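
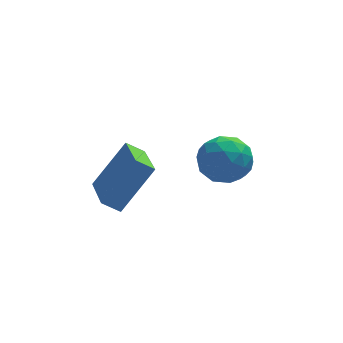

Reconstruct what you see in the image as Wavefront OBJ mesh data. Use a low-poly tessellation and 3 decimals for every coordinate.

v 1.2 -0.716 3.411
v 1.766 -1.635 3.582
v 0.314 -1.505 2.098
v 0.88 -2.424 2.269
v 0.153 -2.085 3.011
v 0.7 -1.597 3.822
v 1.38 -1.543 1.858
v 1.927 -1.055 2.669
v 1.877 -2.147 2.622
v 1.119 -2.481 3.335
v 0.961 -0.659 2.345
v 0.203 -0.993 3.058
v 1.56 -1.106 3.612
v 0.52 -2.034 2.068
v 0.092 -1.834 2.504
v 0.425 -2.375 2.605
v 0.934 -1.084 3.753
v 1.267 -1.624 3.854
v 0.318 -1.888 3.518
v 0.813 -1.516 1.826
v 1.146 -2.056 1.927
v 1.655 -0.765 3.075
v 1.988 -1.306 3.176
v 1.762 -1.252 2.162
v 1.959 -1.947 3.148
v 1.438 -2.411 2.376
v 1.732 -1.893 2.134
v 2.054 -1.607 2.611
v 1.513 -2.144 3.567
v 0.992 -2.608 2.795
v 0.565 -2.408 3.231
v 0.886 -2.121 3.708
v 1.578 -2.445 3.003
v 1.088 -0.532 2.885
v 0.567 -0.996 2.113
v 1.194 -1.019 1.972
v 1.515 -0.732 2.449
v 0.642 -0.729 3.304
v 0.121 -1.193 2.532
v 0.026 -1.533 3.069
v 0.348 -1.247 3.546
v 0.502 -0.695 2.677
v -3.047 -4.423 2.768
v -3.695 -4.314 3.224
v -3.118 -2.387 2.181
v -3.766 -2.278 2.637
v -1.794 -3.902 4.423
v -2.442 -3.793 4.879
v -1.865 -1.866 3.836
v -2.513 -1.757 4.292
f 1 38 17
f 38 12 41
f 17 41 6
f 38 41 17
f 1 17 13
f 17 6 18
f 13 18 2
f 17 18 13
f 1 13 22
f 13 2 23
f 22 23 8
f 13 23 22
f 1 22 34
f 22 8 37
f 34 37 11
f 22 37 34
f 1 34 38
f 34 11 42
f 38 42 12
f 34 42 38
f 2 18 29
f 18 6 32
f 29 32 10
f 18 32 29
f 6 41 19
f 41 12 40
f 19 40 5
f 41 40 19
f 12 42 39
f 42 11 35
f 39 35 3
f 42 35 39
f 11 37 36
f 37 8 24
f 36 24 7
f 37 24 36
f 8 23 28
f 23 2 25
f 28 25 9
f 23 25 28
f 4 30 16
f 30 10 31
f 16 31 5
f 30 31 16
f 4 16 14
f 16 5 15
f 14 15 3
f 16 15 14
f 4 14 21
f 14 3 20
f 21 20 7
f 14 20 21
f 4 21 26
f 21 7 27
f 26 27 9
f 21 27 26
f 4 26 30
f 26 9 33
f 30 33 10
f 26 33 30
f 5 31 19
f 31 10 32
f 19 32 6
f 31 32 19
f 3 15 39
f 15 5 40
f 39 40 12
f 15 40 39
f 7 20 36
f 20 3 35
f 36 35 11
f 20 35 36
f 9 27 28
f 27 7 24
f 28 24 8
f 27 24 28
f 10 33 29
f 33 9 25
f 29 25 2
f 33 25 29
f 44 46 43
f 47 44 43
f 43 46 45
f 45 47 43
f 44 50 46
f 48 44 47
f 48 50 44
f 46 50 45
f 49 47 45
f 45 50 49
f 49 48 47
f 50 48 49



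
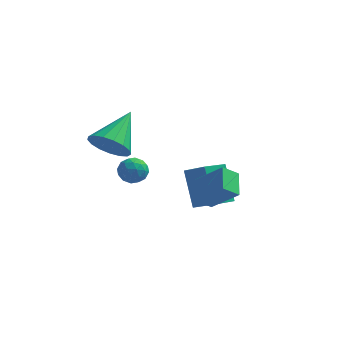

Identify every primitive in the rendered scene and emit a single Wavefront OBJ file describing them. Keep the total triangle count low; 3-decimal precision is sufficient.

v 0.645 2.037 -2.746
v 1.631 1.576 -2.053
v 0.019 3.025 -1.199
v 1.004 2.564 -0.505
v 1.316 2.976 -3.075
v 2.301 2.515 -2.381
v 0.689 3.964 -1.527
v 1.675 3.503 -0.834
v -3.076 4.266 -2.045
v -2.543 4.657 -2.344
v -2.377 3.323 -2.036
v -1.844 3.714 -2.335
v -2.052 3.846 -1.652
v -2.484 4.429 -1.658
v -2.436 3.551 -2.722
v -2.868 4.134 -2.728
v -2.148 4.216 -2.762
v -1.911 4.398 -2.102
v -3.009 3.582 -2.278
v -2.772 3.764 -1.618
v -2.871 4.544 -2.196
v -2.049 3.436 -2.184
v -2.171 3.513 -1.783
v -1.858 3.743 -1.959
v -2.836 4.41 -1.792
v -2.523 4.64 -1.968
v -2.234 4.164 -1.561
v -2.397 3.34 -2.412
v -2.084 3.57 -2.588
v -3.062 4.237 -2.421
v -2.749 4.467 -2.597
v -2.686 3.816 -2.819
v -2.325 4.515 -2.617
v -1.915 3.96 -2.612
v -2.262 3.864 -2.839
v -2.516 4.207 -2.843
v -2.186 4.622 -2.229
v -1.775 4.068 -2.223
v -1.897 4.145 -1.822
v -2.151 4.488 -1.825
v -1.954 4.362 -2.475
v -3.145 3.912 -2.157
v -2.734 3.358 -2.151
v -2.769 3.492 -2.555
v -3.023 3.835 -2.558
v -3.005 4.02 -1.768
v -2.595 3.465 -1.763
v -2.404 3.773 -1.537
v -2.658 4.116 -1.541
v -2.966 3.618 -1.905
v 2.234 -1.522 -0.068
v 1.667 -1.919 0.459
v 1.982 -0.479 0.446
v 1.415 -0.876 0.973
v 3.385 -1.764 0.987
v 2.818 -2.161 1.514
v 3.133 -0.721 1.501
v 2.566 -1.118 2.028
v -2.092 -0.811 2.342
v -1.785 -0.377 1.543
v -1.648 0.851 3.418
v -2.232 -0.269 1.562
v -2.646 -0.287 1.76
v -2.934 -0.424 2.091
v -3.029 -0.65 2.479
v -2.909 -0.913 2.836
v -2.602 -1.153 3.08
v -2.179 -1.315 3.155
v -1.735 -1.361 3.044
v -1.374 -1.281 2.771
v -1.177 -1.094 2.401
v -1.19 -0.842 2.017
v -1.409 -0.583 1.707
f 2 4 1
f 5 2 1
f 1 4 3
f 3 5 1
f 2 8 4
f 6 2 5
f 6 8 2
f 4 8 3
f 7 5 3
f 3 8 7
f 7 6 5
f 8 6 7
f 9 46 25
f 46 20 49
f 25 49 14
f 46 49 25
f 9 25 21
f 25 14 26
f 21 26 10
f 25 26 21
f 9 21 30
f 21 10 31
f 30 31 16
f 21 31 30
f 9 30 42
f 30 16 45
f 42 45 19
f 30 45 42
f 9 42 46
f 42 19 50
f 46 50 20
f 42 50 46
f 10 26 37
f 26 14 40
f 37 40 18
f 26 40 37
f 14 49 27
f 49 20 48
f 27 48 13
f 49 48 27
f 20 50 47
f 50 19 43
f 47 43 11
f 50 43 47
f 19 45 44
f 45 16 32
f 44 32 15
f 45 32 44
f 16 31 36
f 31 10 33
f 36 33 17
f 31 33 36
f 12 38 24
f 38 18 39
f 24 39 13
f 38 39 24
f 12 24 22
f 24 13 23
f 22 23 11
f 24 23 22
f 12 22 29
f 22 11 28
f 29 28 15
f 22 28 29
f 12 29 34
f 29 15 35
f 34 35 17
f 29 35 34
f 12 34 38
f 34 17 41
f 38 41 18
f 34 41 38
f 13 39 27
f 39 18 40
f 27 40 14
f 39 40 27
f 11 23 47
f 23 13 48
f 47 48 20
f 23 48 47
f 15 28 44
f 28 11 43
f 44 43 19
f 28 43 44
f 17 35 36
f 35 15 32
f 36 32 16
f 35 32 36
f 18 41 37
f 41 17 33
f 37 33 10
f 41 33 37
f 52 54 51
f 55 52 51
f 51 54 53
f 53 55 51
f 52 58 54
f 56 52 55
f 56 58 52
f 54 58 53
f 57 55 53
f 53 58 57
f 57 56 55
f 58 56 57
f 60 59 62
f 60 62 61
f 62 59 63
f 62 63 61
f 63 59 64
f 63 64 61
f 64 59 65
f 64 65 61
f 65 59 66
f 65 66 61
f 66 59 67
f 66 67 61
f 67 59 68
f 67 68 61
f 68 59 69
f 68 69 61
f 69 59 70
f 69 70 61
f 70 59 71
f 70 71 61
f 71 59 72
f 71 72 61
f 72 59 73
f 72 73 61
f 73 59 60
f 73 60 61



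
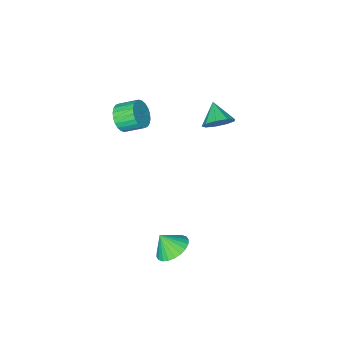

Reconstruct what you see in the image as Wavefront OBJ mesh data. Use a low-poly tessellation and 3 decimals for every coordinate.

v -3.395 0.034 3.54
v -2.554 -0.015 3.957
v -3.825 -1.074 4.28
v -2.946 0.365 4.297
v -3.548 0.589 4.283
v -4.079 0.554 3.922
v -4.289 0.276 3.382
v -4.081 -0.116 2.916
v -3.552 -0.437 2.742
v -2.949 -0.538 2.942
v -2.555 -0.371 3.422
v 0.867 1.66 -3.964
v 1.722 1.355 -4.491
v 1.313 1.1 -2.916
v 1.842 1.719 -4.348
v 1.814 2.075 -4.146
v 1.642 2.367 -3.917
v 1.352 2.552 -3.694
v 0.988 2.601 -3.513
v 0.605 2.506 -3.401
v 0.262 2.283 -3.374
v 0.012 1.966 -3.437
v -0.109 1.601 -3.581
v -0.081 1.246 -3.783
v 0.092 0.954 -4.012
v 0.382 0.769 -4.234
v 0.746 0.72 -4.416
v 1.129 0.814 -4.528
v 1.471 1.037 -4.555
v 0.398 -3.696 3.205
v 1.132 -3.258 3.517
v 0.376 -2.426 4.127
v -0.358 -2.864 3.815
v 1.074 -3.087 3.211
v 0.318 -2.254 3.822
v 0.913 -3.008 2.905
v 0.157 -2.176 3.515
v 0.674 -3.035 2.644
v -0.083 -2.202 3.254
v 0.392 -3.162 2.468
v -0.364 -2.329 3.079
v 0.112 -3.37 2.405
v -0.645 -2.537 3.016
v -0.125 -3.628 2.463
v -0.882 -2.795 3.074
v -0.282 -3.896 2.635
v -1.039 -3.064 3.245
v -0.336 -4.134 2.893
v -1.092 -3.302 3.503
v -0.278 -4.306 3.198
v -1.034 -3.473 3.809
v -0.117 -4.384 3.505
v -0.873 -3.552 4.115
v 0.123 -4.358 3.766
v -0.634 -3.525 4.376
v 0.404 -4.231 3.941
v -0.352 -3.398 4.552
v 0.685 -4.023 4.004
v -0.072 -3.19 4.615
v 0.922 -3.765 3.946
v 0.165 -2.932 4.557
v 1.079 -3.496 3.775
v 0.322 -2.664 4.385
f 2 1 4
f 2 4 3
f 4 1 5
f 4 5 3
f 5 1 6
f 5 6 3
f 6 1 7
f 6 7 3
f 7 1 8
f 7 8 3
f 8 1 9
f 8 9 3
f 9 1 10
f 9 10 3
f 10 1 11
f 10 11 3
f 11 1 2
f 11 2 3
f 13 12 15
f 13 15 14
f 15 12 16
f 15 16 14
f 16 12 17
f 16 17 14
f 17 12 18
f 17 18 14
f 18 12 19
f 18 19 14
f 19 12 20
f 19 20 14
f 20 12 21
f 20 21 14
f 21 12 22
f 21 22 14
f 22 12 23
f 22 23 14
f 23 12 24
f 23 24 14
f 24 12 25
f 24 25 14
f 25 12 26
f 25 26 14
f 26 12 27
f 26 27 14
f 27 12 28
f 27 28 14
f 28 12 29
f 28 29 14
f 29 12 13
f 29 13 14
f 31 30 34
f 31 34 32
f 32 34 35
f 32 35 33
f 34 30 36
f 34 36 35
f 35 36 37
f 35 37 33
f 36 30 38
f 36 38 37
f 37 38 39
f 37 39 33
f 38 30 40
f 38 40 39
f 39 40 41
f 39 41 33
f 40 30 42
f 40 42 41
f 41 42 43
f 41 43 33
f 42 30 44
f 42 44 43
f 43 44 45
f 43 45 33
f 44 30 46
f 44 46 45
f 45 46 47
f 45 47 33
f 46 30 48
f 46 48 47
f 47 48 49
f 47 49 33
f 48 30 50
f 48 50 49
f 49 50 51
f 49 51 33
f 50 30 52
f 50 52 51
f 51 52 53
f 51 53 33
f 52 30 54
f 52 54 53
f 53 54 55
f 53 55 33
f 54 30 56
f 54 56 55
f 55 56 57
f 55 57 33
f 56 30 58
f 56 58 57
f 57 58 59
f 57 59 33
f 58 30 60
f 58 60 59
f 59 60 61
f 59 61 33
f 60 30 62
f 60 62 61
f 61 62 63
f 61 63 33
f 62 30 31
f 62 31 63
f 63 31 32
f 63 32 33



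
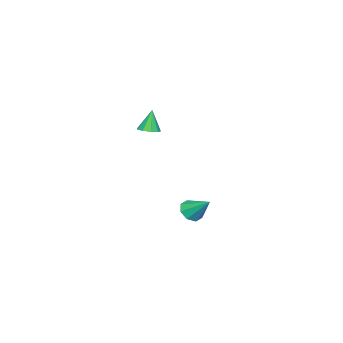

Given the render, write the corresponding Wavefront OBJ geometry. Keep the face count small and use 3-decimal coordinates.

v -0.75 1.931 -4.05
v -0.478 2.34 -4.589
v -0.55 3.089 -3.07
v -1.032 2.394 -4.539
v -1.421 2.176 -4.202
v -1.417 1.815 -3.776
v -1.023 1.522 -3.51
v -0.469 1.468 -3.561
v -0.08 1.686 -3.898
v -0.084 2.047 -4.324
v 2.087 1.147 2.437
v 2.526 0.771 2.559
v 1.753 1.153 3.663
v 2.656 1.152 2.593
v 2.521 1.53 2.554
v 2.182 1.728 2.46
v 1.799 1.655 2.356
v 1.551 1.344 2.29
v 1.554 0.94 2.293
v 1.806 0.633 2.364
v 2.19 0.566 2.469
f 2 1 4
f 2 4 3
f 4 1 5
f 4 5 3
f 5 1 6
f 5 6 3
f 6 1 7
f 6 7 3
f 7 1 8
f 7 8 3
f 8 1 9
f 8 9 3
f 9 1 10
f 9 10 3
f 10 1 2
f 10 2 3
f 12 11 14
f 12 14 13
f 14 11 15
f 14 15 13
f 15 11 16
f 15 16 13
f 16 11 17
f 16 17 13
f 17 11 18
f 17 18 13
f 18 11 19
f 18 19 13
f 19 11 20
f 19 20 13
f 20 11 21
f 20 21 13
f 21 11 12
f 21 12 13



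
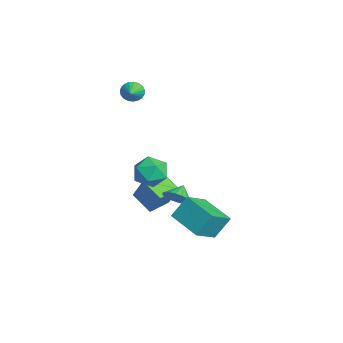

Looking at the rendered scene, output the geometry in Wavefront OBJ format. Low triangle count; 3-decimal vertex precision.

v -0.207 0.105 -2.833
v 0.467 0.569 -2.509
v -0.853 0.635 -2.247
v 0.358 0.78 -2.82
v 0.137 0.857 -3.134
v -0.152 0.785 -3.388
v -0.452 0.579 -3.532
v -0.704 0.278 -3.538
v -0.857 -0.056 -3.404
v -0.881 -0.359 -3.156
v -0.772 -0.57 -2.845
v -0.551 -0.647 -2.531
v -0.262 -0.575 -2.277
v 0.038 -0.369 -2.133
v 0.29 -0.068 -2.127
v 0.443 0.266 -2.261
v -4.161 -1.607 3.786
v -3.861 -1.321 3.21
v -3.239 -1.873 4.134
v -3.865 -1.092 3.397
v -3.921 -0.953 3.651
v -4.018 -0.926 3.929
v -4.14 -1.018 4.181
v -4.265 -1.211 4.366
v -4.372 -1.473 4.45
v -4.443 -1.758 4.42
v -4.465 -2.017 4.28
v -4.434 -2.205 4.054
v -4.356 -2.29 3.783
v -4.244 -2.256 3.511
v -4.118 -2.111 3.288
v -3.999 -1.878 3.15
v -3.908 -1.599 3.123
v 2.498 -0.784 -2.407
v 2.347 0.132 -1.116
v 1.562 0.455 -3.394
v 1.411 1.37 -2.103
v 4.329 0.21 -2.897
v 4.178 1.125 -1.606
v 3.393 1.448 -3.884
v 3.242 2.364 -2.593
v -2.883 -1.883 -3.996
v -1.927 -1.473 -2.3
v -3.648 -0.635 -3.867
v -2.692 -0.225 -2.17
v -1.768 -1.115 -4.81
v -0.812 -0.705 -3.113
v -2.533 0.133 -4.68
v -1.577 0.543 -2.984
v -1.681 -0.167 -0.795
v -0.771 -0.342 -1.468
v -2.289 -1.878 -1.172
v -1.379 -2.053 -1.845
v -1.244 -1.967 -0.71
v -0.868 -0.91 -0.477
v -2.192 -1.31 -2.163
v -1.816 -0.253 -1.93
v -1.086 -1.049 -2.314
v -0.5 -1.455 -1.416
v -2.56 -0.765 -1.224
v -1.974 -1.171 -0.326
f 2 1 4
f 2 4 3
f 4 1 5
f 4 5 3
f 5 1 6
f 5 6 3
f 6 1 7
f 6 7 3
f 7 1 8
f 7 8 3
f 8 1 9
f 8 9 3
f 9 1 10
f 9 10 3
f 10 1 11
f 10 11 3
f 11 1 12
f 11 12 3
f 12 1 13
f 12 13 3
f 13 1 14
f 13 14 3
f 14 1 15
f 14 15 3
f 15 1 16
f 15 16 3
f 16 1 2
f 16 2 3
f 18 17 20
f 18 20 19
f 20 17 21
f 20 21 19
f 21 17 22
f 21 22 19
f 22 17 23
f 22 23 19
f 23 17 24
f 23 24 19
f 24 17 25
f 24 25 19
f 25 17 26
f 25 26 19
f 26 17 27
f 26 27 19
f 27 17 28
f 27 28 19
f 28 17 29
f 28 29 19
f 29 17 30
f 29 30 19
f 30 17 31
f 30 31 19
f 31 17 32
f 31 32 19
f 32 17 33
f 32 33 19
f 33 17 18
f 33 18 19
f 35 37 34
f 38 35 34
f 34 37 36
f 36 38 34
f 35 41 37
f 39 35 38
f 39 41 35
f 37 41 36
f 40 38 36
f 36 41 40
f 40 39 38
f 41 39 40
f 43 45 42
f 46 43 42
f 42 45 44
f 44 46 42
f 43 49 45
f 47 43 46
f 47 49 43
f 45 49 44
f 48 46 44
f 44 49 48
f 48 47 46
f 49 47 48
f 50 61 55
f 50 55 51
f 50 51 57
f 50 57 60
f 50 60 61
f 51 55 59
f 55 61 54
f 61 60 52
f 60 57 56
f 57 51 58
f 53 59 54
f 53 54 52
f 53 52 56
f 53 56 58
f 53 58 59
f 54 59 55
f 52 54 61
f 56 52 60
f 58 56 57
f 59 58 51



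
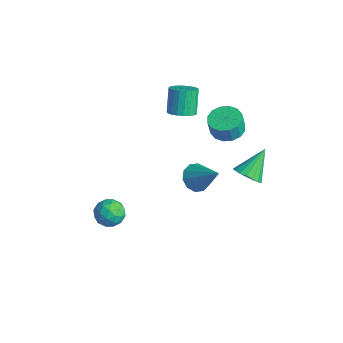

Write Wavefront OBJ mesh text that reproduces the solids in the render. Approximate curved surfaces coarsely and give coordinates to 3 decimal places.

v -2.173 2.207 1.425
v -1.63 2.765 1.464
v -2.263 3.291 2.754
v -2.807 2.733 2.715
v -1.863 2.91 1.291
v -2.496 3.436 2.581
v -2.15 2.933 1.141
v -2.783 3.459 2.431
v -2.44 2.83 1.04
v -3.073 3.356 2.33
v -2.685 2.62 1.006
v -3.318 3.146 2.295
v -2.841 2.338 1.044
v -3.474 2.864 2.334
v -2.882 2.034 1.148
v -3.515 2.56 2.438
v -2.8 1.76 1.3
v -3.433 2.285 2.59
v -2.61 1.562 1.474
v -3.243 2.088 2.764
v -2.344 1.477 1.639
v -2.977 2.003 2.929
v -2.049 1.517 1.767
v -2.682 2.043 3.057
v -1.776 1.677 1.837
v -2.409 2.203 3.126
v -1.571 1.929 1.834
v -2.204 2.455 3.124
v -1.47 2.228 1.762
v -2.103 2.754 3.051
v -1.491 2.524 1.631
v -2.124 3.05 2.92
v -1 -2.379 -2.785
v -0.537 -2.307 -3.534
v -1.663 -3.533 -3.306
v -1.2 -3.461 -4.055
v -0.794 -3.694 -3.306
v -0.385 -2.981 -2.984
v -1.815 -2.859 -3.856
v -1.406 -2.146 -3.534
v -1.041 -2.604 -4.196
v -0.41 -3.119 -3.856
v -1.79 -2.721 -2.984
v -1.159 -3.236 -2.644
v -0.71 -2.242 -3.114
v -1.49 -3.598 -3.726
v -1.251 -3.735 -3.286
v -0.979 -3.693 -3.726
v -0.621 -2.638 -2.791
v -0.349 -2.595 -3.231
v -0.5 -3.411 -3.097
v -1.851 -3.245 -3.609
v -1.579 -3.202 -4.049
v -1.221 -2.147 -3.114
v -0.949 -2.105 -3.554
v -1.7 -2.429 -3.743
v -0.735 -2.374 -3.943
v -1.124 -3.052 -4.249
v -1.486 -2.698 -4.132
v -1.245 -2.279 -3.943
v -0.364 -2.677 -3.743
v -0.753 -3.355 -4.049
v -0.515 -3.492 -3.609
v -0.274 -3.073 -3.42
v -0.66 -2.851 -4.132
v -1.447 -2.485 -2.791
v -1.836 -3.163 -3.097
v -1.926 -2.767 -3.42
v -1.685 -2.348 -3.231
v -1.076 -2.788 -2.591
v -1.465 -3.466 -2.897
v -0.955 -3.561 -2.897
v -0.714 -3.142 -2.708
v -1.54 -2.989 -2.708
v -0.894 2.304 -3.222
v -0.3 1.818 -3.673
v 0.554 2.716 -1.758
v -0.266 2.337 -3.852
v -0.472 2.843 -3.791
v -0.839 3.144 -3.512
v -1.227 3.124 -3.123
v -1.488 2.79 -2.771
v -1.522 2.272 -2.592
v -1.316 1.765 -2.653
v -0.949 1.465 -2.932
v -0.561 1.485 -3.321
v 2.364 3.206 -0.6
v 2.831 2.798 -0.032
v 2.016 4.534 0.64
v 3.08 3.021 -0.2
v 3.187 3.28 -0.448
v 3.131 3.524 -0.725
v 2.924 3.705 -0.978
v 2.606 3.788 -1.155
v 2.239 3.755 -1.223
v 1.898 3.613 -1.167
v 1.649 3.391 -0.999
v 1.541 3.132 -0.752
v 1.597 2.888 -0.474
v 1.805 2.706 -0.222
v 2.123 2.624 -0.044
v 2.489 2.657 0.024
v -0.478 3.932 0.542
v 0.128 3.246 0.376
v 0.163 3.022 1.432
v -0.442 3.708 1.598
v 0.399 3.636 0.45
v 0.434 3.412 1.506
v 0.436 4.106 0.549
v 0.471 3.882 1.605
v 0.228 4.529 0.645
v 0.263 4.305 1.701
v -0.169 4.792 0.714
v -0.134 4.568 1.77
v -0.649 4.825 0.737
v -0.614 4.601 1.793
v -1.083 4.618 0.708
v -1.048 4.394 1.764
v -1.354 4.228 0.634
v -1.319 4.004 1.69
v -1.391 3.758 0.535
v -1.356 3.534 1.591
v -1.183 3.335 0.439
v -1.148 3.111 1.495
v -0.786 3.072 0.37
v -0.751 2.848 1.426
v -0.306 3.039 0.347
v -0.271 2.815 1.403
f 2 1 5
f 2 5 3
f 3 5 6
f 3 6 4
f 5 1 7
f 5 7 6
f 6 7 8
f 6 8 4
f 7 1 9
f 7 9 8
f 8 9 10
f 8 10 4
f 9 1 11
f 9 11 10
f 10 11 12
f 10 12 4
f 11 1 13
f 11 13 12
f 12 13 14
f 12 14 4
f 13 1 15
f 13 15 14
f 14 15 16
f 14 16 4
f 15 1 17
f 15 17 16
f 16 17 18
f 16 18 4
f 17 1 19
f 17 19 18
f 18 19 20
f 18 20 4
f 19 1 21
f 19 21 20
f 20 21 22
f 20 22 4
f 21 1 23
f 21 23 22
f 22 23 24
f 22 24 4
f 23 1 25
f 23 25 24
f 24 25 26
f 24 26 4
f 25 1 27
f 25 27 26
f 26 27 28
f 26 28 4
f 27 1 29
f 27 29 28
f 28 29 30
f 28 30 4
f 29 1 31
f 29 31 30
f 30 31 32
f 30 32 4
f 31 1 2
f 31 2 32
f 32 2 3
f 32 3 4
f 33 70 49
f 70 44 73
f 49 73 38
f 70 73 49
f 33 49 45
f 49 38 50
f 45 50 34
f 49 50 45
f 33 45 54
f 45 34 55
f 54 55 40
f 45 55 54
f 33 54 66
f 54 40 69
f 66 69 43
f 54 69 66
f 33 66 70
f 66 43 74
f 70 74 44
f 66 74 70
f 34 50 61
f 50 38 64
f 61 64 42
f 50 64 61
f 38 73 51
f 73 44 72
f 51 72 37
f 73 72 51
f 44 74 71
f 74 43 67
f 71 67 35
f 74 67 71
f 43 69 68
f 69 40 56
f 68 56 39
f 69 56 68
f 40 55 60
f 55 34 57
f 60 57 41
f 55 57 60
f 36 62 48
f 62 42 63
f 48 63 37
f 62 63 48
f 36 48 46
f 48 37 47
f 46 47 35
f 48 47 46
f 36 46 53
f 46 35 52
f 53 52 39
f 46 52 53
f 36 53 58
f 53 39 59
f 58 59 41
f 53 59 58
f 36 58 62
f 58 41 65
f 62 65 42
f 58 65 62
f 37 63 51
f 63 42 64
f 51 64 38
f 63 64 51
f 35 47 71
f 47 37 72
f 71 72 44
f 47 72 71
f 39 52 68
f 52 35 67
f 68 67 43
f 52 67 68
f 41 59 60
f 59 39 56
f 60 56 40
f 59 56 60
f 42 65 61
f 65 41 57
f 61 57 34
f 65 57 61
f 76 75 78
f 76 78 77
f 78 75 79
f 78 79 77
f 79 75 80
f 79 80 77
f 80 75 81
f 80 81 77
f 81 75 82
f 81 82 77
f 82 75 83
f 82 83 77
f 83 75 84
f 83 84 77
f 84 75 85
f 84 85 77
f 85 75 86
f 85 86 77
f 86 75 76
f 86 76 77
f 88 87 90
f 88 90 89
f 90 87 91
f 90 91 89
f 91 87 92
f 91 92 89
f 92 87 93
f 92 93 89
f 93 87 94
f 93 94 89
f 94 87 95
f 94 95 89
f 95 87 96
f 95 96 89
f 96 87 97
f 96 97 89
f 97 87 98
f 97 98 89
f 98 87 99
f 98 99 89
f 99 87 100
f 99 100 89
f 100 87 101
f 100 101 89
f 101 87 102
f 101 102 89
f 102 87 88
f 102 88 89
f 104 103 107
f 104 107 105
f 105 107 108
f 105 108 106
f 107 103 109
f 107 109 108
f 108 109 110
f 108 110 106
f 109 103 111
f 109 111 110
f 110 111 112
f 110 112 106
f 111 103 113
f 111 113 112
f 112 113 114
f 112 114 106
f 113 103 115
f 113 115 114
f 114 115 116
f 114 116 106
f 115 103 117
f 115 117 116
f 116 117 118
f 116 118 106
f 117 103 119
f 117 119 118
f 118 119 120
f 118 120 106
f 119 103 121
f 119 121 120
f 120 121 122
f 120 122 106
f 121 103 123
f 121 123 122
f 122 123 124
f 122 124 106
f 123 103 125
f 123 125 124
f 124 125 126
f 124 126 106
f 125 103 127
f 125 127 126
f 126 127 128
f 126 128 106
f 127 103 104
f 127 104 128
f 128 104 105
f 128 105 106



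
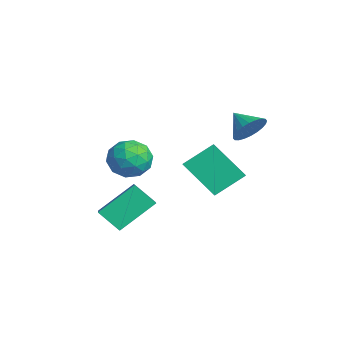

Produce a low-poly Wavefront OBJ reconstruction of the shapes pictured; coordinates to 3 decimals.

v 0.505 -2.072 -0.573
v 0.988 -2.398 0.289
v -0.028 -3.642 -0.869
v 0.455 -3.968 -0.007
v -0.381 -3.353 0.067
v -0.052 -2.383 0.25
v 1.012 -3.657 -0.83
v 1.341 -2.687 -0.647
v 1.302 -3.378 0.131
v 0.44 -3.19 0.684
v 0.52 -2.85 -1.264
v -0.342 -2.662 -0.711
v 0.793 -2.097 -0.116
v 0.167 -3.943 -0.464
v -0.325 -3.582 -0.421
v -0.041 -3.773 0.086
v 0.182 -2.088 -0.139
v 0.466 -2.28 0.368
v -0.339 -2.842 0.237
v 0.494 -3.76 -0.948
v 0.778 -3.952 -0.441
v 1.001 -2.267 -0.666
v 1.285 -2.458 -0.159
v 1.299 -3.198 -0.817
v 1.262 -2.865 0.298
v 0.948 -3.788 0.124
v 1.276 -3.605 -0.36
v 1.469 -3.034 -0.252
v 0.755 -2.755 0.623
v 0.442 -3.678 0.449
v -0.049 -3.316 0.492
v 0.144 -2.746 0.6
v 0.94 -3.33 0.53
v 0.518 -2.362 -1.029
v 0.205 -3.285 -1.203
v 0.816 -3.294 -1.18
v 1.009 -2.724 -1.072
v 0.012 -2.252 -0.704
v -0.302 -3.175 -0.878
v -0.509 -3.006 -0.328
v -0.316 -2.435 -0.22
v 0.02 -2.71 -1.11
v 2.108 1.654 1.556
v 2.561 0.962 1.751
v 1.192 1.226 2.164
v 2.636 1.162 2.005
v 2.631 1.437 2.19
v 2.546 1.745 2.278
v 2.394 2.039 2.257
v 2.199 2.275 2.129
v 1.99 2.416 1.913
v 1.799 2.441 1.643
v 1.655 2.346 1.36
v 1.58 2.146 1.107
v 1.585 1.871 0.921
v 1.67 1.563 0.833
v 1.822 1.268 0.854
v 2.017 1.033 0.982
v 2.226 0.892 1.198
v 2.417 0.867 1.468
v -0.669 -4.125 -3.829
v -0.908 -2.489 -2.567
v -0.056 -3.363 -4.701
v -0.295 -1.727 -3.438
v 0.715 -4.453 -3.142
v 0.476 -2.817 -1.879
v 1.328 -3.691 -4.013
v 1.089 -2.055 -2.751
v -1.275 -0.237 -1.855
v -1.338 1.172 -0.87
v -2.217 0.081 -2.37
v -2.281 1.49 -1.386
v -0.099 0.85 -3.334
v -0.163 2.259 -2.35
v -1.042 1.168 -3.85
v -1.105 2.577 -2.865
f 1 38 17
f 38 12 41
f 17 41 6
f 38 41 17
f 1 17 13
f 17 6 18
f 13 18 2
f 17 18 13
f 1 13 22
f 13 2 23
f 22 23 8
f 13 23 22
f 1 22 34
f 22 8 37
f 34 37 11
f 22 37 34
f 1 34 38
f 34 11 42
f 38 42 12
f 34 42 38
f 2 18 29
f 18 6 32
f 29 32 10
f 18 32 29
f 6 41 19
f 41 12 40
f 19 40 5
f 41 40 19
f 12 42 39
f 42 11 35
f 39 35 3
f 42 35 39
f 11 37 36
f 37 8 24
f 36 24 7
f 37 24 36
f 8 23 28
f 23 2 25
f 28 25 9
f 23 25 28
f 4 30 16
f 30 10 31
f 16 31 5
f 30 31 16
f 4 16 14
f 16 5 15
f 14 15 3
f 16 15 14
f 4 14 21
f 14 3 20
f 21 20 7
f 14 20 21
f 4 21 26
f 21 7 27
f 26 27 9
f 21 27 26
f 4 26 30
f 26 9 33
f 30 33 10
f 26 33 30
f 5 31 19
f 31 10 32
f 19 32 6
f 31 32 19
f 3 15 39
f 15 5 40
f 39 40 12
f 15 40 39
f 7 20 36
f 20 3 35
f 36 35 11
f 20 35 36
f 9 27 28
f 27 7 24
f 28 24 8
f 27 24 28
f 10 33 29
f 33 9 25
f 29 25 2
f 33 25 29
f 44 43 46
f 44 46 45
f 46 43 47
f 46 47 45
f 47 43 48
f 47 48 45
f 48 43 49
f 48 49 45
f 49 43 50
f 49 50 45
f 50 43 51
f 50 51 45
f 51 43 52
f 51 52 45
f 52 43 53
f 52 53 45
f 53 43 54
f 53 54 45
f 54 43 55
f 54 55 45
f 55 43 56
f 55 56 45
f 56 43 57
f 56 57 45
f 57 43 58
f 57 58 45
f 58 43 59
f 58 59 45
f 59 43 60
f 59 60 45
f 60 43 44
f 60 44 45
f 62 64 61
f 65 62 61
f 61 64 63
f 63 65 61
f 62 68 64
f 66 62 65
f 66 68 62
f 64 68 63
f 67 65 63
f 63 68 67
f 67 66 65
f 68 66 67
f 70 72 69
f 73 70 69
f 69 72 71
f 71 73 69
f 70 76 72
f 74 70 73
f 74 76 70
f 72 76 71
f 75 73 71
f 71 76 75
f 75 74 73
f 76 74 75



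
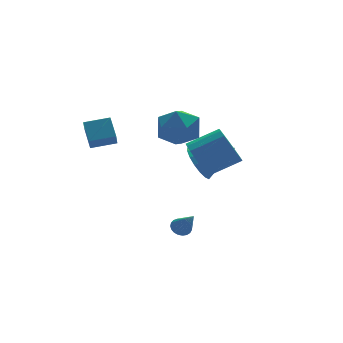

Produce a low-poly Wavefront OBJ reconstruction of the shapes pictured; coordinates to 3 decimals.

v 2.01 2.422 -1.449
v 2.484 2.123 -2.384
v 3.55 1.678 -0.431
v 2.663 2.606 -2.302
v 2.693 3.047 -2.025
v 2.566 3.345 -1.616
v 2.312 3.431 -1.168
v 1.989 3.286 -0.785
v 1.67 2.943 -0.554
v 1.43 2.481 -0.528
v 1.322 2.005 -0.713
v 1.372 1.625 -1.067
v 1.568 1.427 -1.508
v 1.866 1.457 -1.935
v 2.196 1.708 -2.252
v -3.833 1.782 1.117
v -4.111 1.27 1.841
v -3.681 2.758 1.867
v -3.959 2.246 2.591
v -2.641 1.434 1.329
v -2.919 0.922 2.053
v -2.489 2.41 2.079
v -2.767 1.898 2.803
v -1.089 -1.999 -2.833
v -0.869 -1.632 -2.539
v -0.971 -3.021 -1.647
v -1.079 -1.605 -2.495
v -1.29 -1.646 -2.509
v -1.467 -1.748 -2.58
v -1.579 -1.894 -2.694
v -1.606 -2.058 -2.833
v -1.543 -2.212 -2.971
v -1.402 -2.329 -3.086
v -1.207 -2.389 -3.157
v -0.991 -2.382 -3.172
v -0.792 -2.308 -3.129
v -0.645 -2.182 -3.034
v -0.574 -2.023 -2.905
v -0.593 -1.861 -2.763
v -0.697 -1.722 -2.634
v 1.032 2.285 2.295
v 1.54 1.83 1.309
v -0.54 1.19 1.991
v -0.032 0.735 1.005
v 0.407 0.461 2.087
v 1.378 1.138 2.275
v -0.378 1.882 1.025
v 0.593 2.559 1.213
v 0.669 1.58 0.525
v 1.154 0.702 1.181
v -0.154 2.318 2.119
v 0.331 1.44 2.775
v -0.14 -1.692 1.123
v 0.347 -0.966 0.56
v 1.826 -1.341 1.354
v 1.34 -2.068 1.917
v 0.206 -0.73 0.933
v 1.686 -1.105 1.727
v -0.002 -0.685 1.344
v 1.477 -1.061 2.137
v -0.238 -0.84 1.711
v 1.241 -1.215 2.504
v -0.455 -1.163 1.961
v 1.024 -1.539 2.755
v -0.609 -1.592 2.046
v 0.87 -1.967 2.839
v -0.67 -2.04 1.948
v 0.809 -2.415 2.741
v -0.626 -2.419 1.686
v 0.853 -2.794 2.48
v -0.486 -2.655 1.313
v 0.994 -3.03 2.107
v -0.277 -2.699 0.903
v 1.202 -3.075 1.696
v -0.041 -2.545 0.536
v 1.438 -2.92 1.329
v 0.176 -2.221 0.285
v 1.655 -2.597 1.079
v 0.33 -1.793 0.201
v 1.809 -2.168 0.994
v 0.391 -1.345 0.299
v 1.87 -1.72 1.092
f 2 1 4
f 2 4 3
f 4 1 5
f 4 5 3
f 5 1 6
f 5 6 3
f 6 1 7
f 6 7 3
f 7 1 8
f 7 8 3
f 8 1 9
f 8 9 3
f 9 1 10
f 9 10 3
f 10 1 11
f 10 11 3
f 11 1 12
f 11 12 3
f 12 1 13
f 12 13 3
f 13 1 14
f 13 14 3
f 14 1 15
f 14 15 3
f 15 1 2
f 15 2 3
f 17 19 16
f 20 17 16
f 16 19 18
f 18 20 16
f 17 23 19
f 21 17 20
f 21 23 17
f 19 23 18
f 22 20 18
f 18 23 22
f 22 21 20
f 23 21 22
f 25 24 27
f 25 27 26
f 27 24 28
f 27 28 26
f 28 24 29
f 28 29 26
f 29 24 30
f 29 30 26
f 30 24 31
f 30 31 26
f 31 24 32
f 31 32 26
f 32 24 33
f 32 33 26
f 33 24 34
f 33 34 26
f 34 24 35
f 34 35 26
f 35 24 36
f 35 36 26
f 36 24 37
f 36 37 26
f 37 24 38
f 37 38 26
f 38 24 39
f 38 39 26
f 39 24 40
f 39 40 26
f 40 24 25
f 40 25 26
f 41 52 46
f 41 46 42
f 41 42 48
f 41 48 51
f 41 51 52
f 42 46 50
f 46 52 45
f 52 51 43
f 51 48 47
f 48 42 49
f 44 50 45
f 44 45 43
f 44 43 47
f 44 47 49
f 44 49 50
f 45 50 46
f 43 45 52
f 47 43 51
f 49 47 48
f 50 49 42
f 54 53 57
f 54 57 55
f 55 57 58
f 55 58 56
f 57 53 59
f 57 59 58
f 58 59 60
f 58 60 56
f 59 53 61
f 59 61 60
f 60 61 62
f 60 62 56
f 61 53 63
f 61 63 62
f 62 63 64
f 62 64 56
f 63 53 65
f 63 65 64
f 64 65 66
f 64 66 56
f 65 53 67
f 65 67 66
f 66 67 68
f 66 68 56
f 67 53 69
f 67 69 68
f 68 69 70
f 68 70 56
f 69 53 71
f 69 71 70
f 70 71 72
f 70 72 56
f 71 53 73
f 71 73 72
f 72 73 74
f 72 74 56
f 73 53 75
f 73 75 74
f 74 75 76
f 74 76 56
f 75 53 77
f 75 77 76
f 76 77 78
f 76 78 56
f 77 53 79
f 77 79 78
f 78 79 80
f 78 80 56
f 79 53 81
f 79 81 80
f 80 81 82
f 80 82 56
f 81 53 54
f 81 54 82
f 82 54 55
f 82 55 56



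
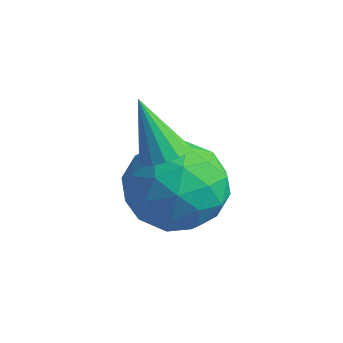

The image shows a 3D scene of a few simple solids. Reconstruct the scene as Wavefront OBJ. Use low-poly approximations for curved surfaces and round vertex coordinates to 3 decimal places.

v -2.633 -2.532 1.126
v -1.979 -3.224 1.642
v -3.081 -3.796 -0.002
v -2.427 -4.488 0.514
v -3.329 -4.135 0.997
v -3.053 -3.354 1.694
v -2.007 -3.666 -0.054
v -1.731 -2.885 0.643
v -1.592 -3.925 0.912
v -2.409 -4.215 1.562
v -2.651 -2.805 0.078
v -3.468 -3.095 0.728
v -2.267 -2.767 1.483
v -2.793 -4.253 0.157
v -3.324 -4.046 0.441
v -2.939 -4.452 0.744
v -2.898 -2.843 1.514
v -2.513 -3.25 1.816
v -3.307 -3.785 1.437
v -2.547 -3.77 -0.176
v -2.162 -4.177 0.126
v -2.121 -2.568 0.896
v -1.736 -2.974 1.199
v -1.753 -3.235 0.203
v -1.654 -3.586 1.357
v -1.918 -4.329 0.694
v -1.671 -3.846 0.361
v -1.509 -3.387 0.771
v -2.135 -3.756 1.739
v -2.398 -4.499 1.076
v -2.929 -4.291 1.36
v -2.766 -3.832 1.769
v -1.907 -4.168 1.31
v -2.662 -2.521 0.564
v -2.925 -3.264 -0.099
v -2.294 -3.188 -0.129
v -2.131 -2.729 0.28
v -3.142 -2.691 0.946
v -3.406 -3.434 0.283
v -3.551 -3.633 0.869
v -3.389 -3.174 1.279
v -3.153 -2.852 0.33
v -2.636 -3.675 1.717
v -2.315 -4.02 1.937
v -3.384 -3.605 2.923
v -2.206 -3.779 1.99
v -2.213 -3.511 1.97
v -2.333 -3.286 1.882
v -2.535 -3.166 1.75
v -2.764 -3.183 1.61
v -2.958 -3.331 1.498
v -3.067 -3.571 1.444
v -3.06 -3.84 1.464
v -2.94 -4.064 1.552
v -2.738 -4.184 1.684
v -2.509 -4.168 1.825
f 1 38 17
f 38 12 41
f 17 41 6
f 38 41 17
f 1 17 13
f 17 6 18
f 13 18 2
f 17 18 13
f 1 13 22
f 13 2 23
f 22 23 8
f 13 23 22
f 1 22 34
f 22 8 37
f 34 37 11
f 22 37 34
f 1 34 38
f 34 11 42
f 38 42 12
f 34 42 38
f 2 18 29
f 18 6 32
f 29 32 10
f 18 32 29
f 6 41 19
f 41 12 40
f 19 40 5
f 41 40 19
f 12 42 39
f 42 11 35
f 39 35 3
f 42 35 39
f 11 37 36
f 37 8 24
f 36 24 7
f 37 24 36
f 8 23 28
f 23 2 25
f 28 25 9
f 23 25 28
f 4 30 16
f 30 10 31
f 16 31 5
f 30 31 16
f 4 16 14
f 16 5 15
f 14 15 3
f 16 15 14
f 4 14 21
f 14 3 20
f 21 20 7
f 14 20 21
f 4 21 26
f 21 7 27
f 26 27 9
f 21 27 26
f 4 26 30
f 26 9 33
f 30 33 10
f 26 33 30
f 5 31 19
f 31 10 32
f 19 32 6
f 31 32 19
f 3 15 39
f 15 5 40
f 39 40 12
f 15 40 39
f 7 20 36
f 20 3 35
f 36 35 11
f 20 35 36
f 9 27 28
f 27 7 24
f 28 24 8
f 27 24 28
f 10 33 29
f 33 9 25
f 29 25 2
f 33 25 29
f 44 43 46
f 44 46 45
f 46 43 47
f 46 47 45
f 47 43 48
f 47 48 45
f 48 43 49
f 48 49 45
f 49 43 50
f 49 50 45
f 50 43 51
f 50 51 45
f 51 43 52
f 51 52 45
f 52 43 53
f 52 53 45
f 53 43 54
f 53 54 45
f 54 43 55
f 54 55 45
f 55 43 56
f 55 56 45
f 56 43 44
f 56 44 45



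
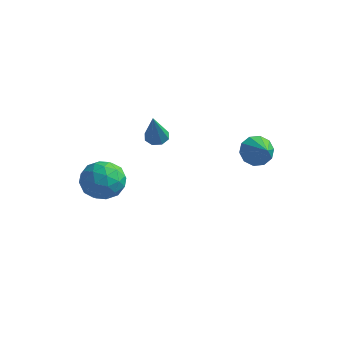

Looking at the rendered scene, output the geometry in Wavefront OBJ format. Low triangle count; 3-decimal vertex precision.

v 1.934 3.806 0.174
v 2.379 3.715 -0.545
v 2.806 3.234 0.786
v 2.521 4.17 -0.322
v 2.439 4.485 0.09
v 2.164 4.541 0.534
v 1.801 4.317 0.84
v 1.489 3.898 0.892
v 1.347 3.443 0.67
v 1.429 3.128 0.258
v 1.704 3.072 -0.186
v 2.067 3.296 -0.493
v -3.39 3.844 -0.645
v -3.031 4.3 -0.491
v -3.01 2.936 1.165
v -3.467 4.369 -0.365
v -3.858 4.13 -0.403
v -3.974 3.724 -0.583
v -3.748 3.388 -0.799
v -3.312 3.319 -0.925
v -2.921 3.557 -0.887
v -2.805 3.964 -0.707
v -4.407 0.455 -1.708
v -3.307 0.67 -1.887
v -3.973 -1.19 -1.013
v -2.873 -0.975 -1.192
v -3.442 -0.397 -0.397
v -3.711 0.619 -0.827
v -3.569 -1.139 -2.073
v -3.838 -0.123 -2.503
v -2.789 -0.315 -2.113
v -2.71 0.143 -1.077
v -4.57 -0.663 -1.823
v -4.491 -0.205 -0.787
v -3.895 0.707 -1.858
v -3.385 -1.227 -1.042
v -3.72 -0.887 -0.574
v -3.073 -0.761 -0.679
v -4.133 0.677 -1.235
v -3.486 0.803 -1.34
v -3.565 0.176 -0.465
v -3.794 -1.323 -1.56
v -3.147 -1.197 -1.665
v -4.207 0.241 -2.221
v -3.56 0.367 -2.326
v -3.715 -0.696 -2.435
v -2.944 0.254 -2.096
v -2.689 -0.713 -1.688
v -3.098 -0.809 -2.206
v -3.256 -0.212 -2.458
v -2.898 0.524 -1.487
v -2.642 -0.443 -1.079
v -2.977 -0.104 -0.612
v -3.135 0.494 -0.864
v -2.593 -0.055 -1.62
v -4.638 -0.077 -1.821
v -4.382 -1.044 -1.413
v -4.145 -1.014 -2.036
v -4.303 -0.416 -2.288
v -4.591 0.193 -1.212
v -4.336 -0.774 -0.804
v -4.024 -0.308 -0.442
v -4.182 0.289 -0.694
v -4.687 -0.465 -1.28
f 2 1 4
f 2 4 3
f 4 1 5
f 4 5 3
f 5 1 6
f 5 6 3
f 6 1 7
f 6 7 3
f 7 1 8
f 7 8 3
f 8 1 9
f 8 9 3
f 9 1 10
f 9 10 3
f 10 1 11
f 10 11 3
f 11 1 12
f 11 12 3
f 12 1 2
f 12 2 3
f 14 13 16
f 14 16 15
f 16 13 17
f 16 17 15
f 17 13 18
f 17 18 15
f 18 13 19
f 18 19 15
f 19 13 20
f 19 20 15
f 20 13 21
f 20 21 15
f 21 13 22
f 21 22 15
f 22 13 14
f 22 14 15
f 23 60 39
f 60 34 63
f 39 63 28
f 60 63 39
f 23 39 35
f 39 28 40
f 35 40 24
f 39 40 35
f 23 35 44
f 35 24 45
f 44 45 30
f 35 45 44
f 23 44 56
f 44 30 59
f 56 59 33
f 44 59 56
f 23 56 60
f 56 33 64
f 60 64 34
f 56 64 60
f 24 40 51
f 40 28 54
f 51 54 32
f 40 54 51
f 28 63 41
f 63 34 62
f 41 62 27
f 63 62 41
f 34 64 61
f 64 33 57
f 61 57 25
f 64 57 61
f 33 59 58
f 59 30 46
f 58 46 29
f 59 46 58
f 30 45 50
f 45 24 47
f 50 47 31
f 45 47 50
f 26 52 38
f 52 32 53
f 38 53 27
f 52 53 38
f 26 38 36
f 38 27 37
f 36 37 25
f 38 37 36
f 26 36 43
f 36 25 42
f 43 42 29
f 36 42 43
f 26 43 48
f 43 29 49
f 48 49 31
f 43 49 48
f 26 48 52
f 48 31 55
f 52 55 32
f 48 55 52
f 27 53 41
f 53 32 54
f 41 54 28
f 53 54 41
f 25 37 61
f 37 27 62
f 61 62 34
f 37 62 61
f 29 42 58
f 42 25 57
f 58 57 33
f 42 57 58
f 31 49 50
f 49 29 46
f 50 46 30
f 49 46 50
f 32 55 51
f 55 31 47
f 51 47 24
f 55 47 51



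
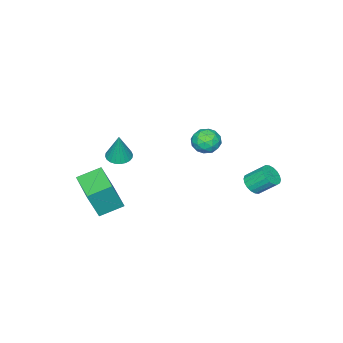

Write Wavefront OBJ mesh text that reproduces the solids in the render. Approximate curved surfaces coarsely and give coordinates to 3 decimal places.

v 2.602 -2.968 -2.143
v 3.257 -3.189 -0.383
v 3.613 -1.416 -2.323
v 4.267 -1.638 -0.564
v 3.673 -3.722 -2.636
v 4.327 -3.944 -0.877
v 4.683 -2.171 -2.817
v 5.338 -2.392 -1.057
v -2.038 2.396 -2.186
v -1.467 2.279 -1.837
v -1.83 3.168 -0.945
v -2.402 3.284 -1.294
v -1.386 2.502 -2.026
v -1.749 3.39 -1.134
v -1.435 2.703 -2.246
v -1.798 3.591 -1.355
v -1.603 2.844 -2.455
v -1.966 3.732 -1.563
v -1.858 2.896 -2.61
v -2.221 3.784 -1.718
v -2.148 2.848 -2.681
v -2.511 3.737 -1.79
v -2.417 2.712 -2.655
v -2.78 3.6 -1.763
v -2.61 2.512 -2.535
v -2.973 3.401 -1.643
v -2.691 2.29 -2.346
v -3.054 3.178 -1.454
v -2.642 2.089 -2.125
v -3.005 2.977 -1.234
v -2.474 1.948 -1.917
v -2.837 2.836 -1.025
v -2.219 1.896 -1.762
v -2.582 2.784 -0.87
v -1.929 1.943 -1.69
v -2.292 2.832 -0.799
v -1.66 2.08 -1.717
v -2.023 2.968 -0.825
v 3.023 -2.209 0.801
v 3.494 -1.733 0.632
v 3.337 -1.931 2.459
v 3.271 -1.583 0.649
v 3.01 -1.528 0.689
v 2.752 -1.577 0.746
v 2.535 -1.722 0.812
v 2.392 -1.941 0.876
v 2.345 -2.201 0.928
v 2.402 -2.462 0.961
v 2.553 -2.685 0.97
v 2.776 -2.835 0.953
v 3.036 -2.89 0.913
v 3.295 -2.841 0.856
v 3.512 -2.696 0.79
v 3.655 -2.477 0.727
v 3.701 -2.217 0.674
v 3.645 -1.956 0.641
v -0.492 1.522 1.401
v 0.116 1.416 1.94
v -0.356 0.264 1
v 0.252 0.158 1.539
v -0.518 0.258 1.804
v -0.602 1.035 2.052
v 0.362 0.645 0.888
v 0.278 1.422 1.136
v 0.644 0.874 1.624
v 0.101 0.634 2.189
v -0.341 1.046 0.751
v -0.884 0.806 1.316
v -0.2 1.579 1.706
v -0.04 0.101 1.234
v -0.493 0.159 1.39
v -0.135 0.097 1.707
v -0.622 1.356 1.771
v -0.264 1.293 2.088
v -0.637 0.613 2.008
v 0.024 0.387 0.852
v 0.382 0.324 1.169
v -0.105 1.583 1.233
v 0.253 1.521 1.55
v 0.397 1.067 0.932
v 0.468 1.198 1.837
v 0.548 0.459 1.601
v 0.612 0.745 1.218
v 0.563 1.202 1.364
v 0.148 1.057 2.169
v 0.228 0.318 1.934
v -0.224 0.377 2.089
v -0.274 0.834 2.235
v 0.459 0.739 1.983
v -0.468 1.362 1.006
v -0.388 0.623 0.771
v 0.034 0.846 0.705
v -0.016 1.303 0.851
v -0.788 1.221 1.339
v -0.708 0.482 1.103
v -0.803 0.478 1.576
v -0.852 0.935 1.722
v -0.699 0.941 0.957
f 2 4 1
f 5 2 1
f 1 4 3
f 3 5 1
f 2 8 4
f 6 2 5
f 6 8 2
f 4 8 3
f 7 5 3
f 3 8 7
f 7 6 5
f 8 6 7
f 10 9 13
f 10 13 11
f 11 13 14
f 11 14 12
f 13 9 15
f 13 15 14
f 14 15 16
f 14 16 12
f 15 9 17
f 15 17 16
f 16 17 18
f 16 18 12
f 17 9 19
f 17 19 18
f 18 19 20
f 18 20 12
f 19 9 21
f 19 21 20
f 20 21 22
f 20 22 12
f 21 9 23
f 21 23 22
f 22 23 24
f 22 24 12
f 23 9 25
f 23 25 24
f 24 25 26
f 24 26 12
f 25 9 27
f 25 27 26
f 26 27 28
f 26 28 12
f 27 9 29
f 27 29 28
f 28 29 30
f 28 30 12
f 29 9 31
f 29 31 30
f 30 31 32
f 30 32 12
f 31 9 33
f 31 33 32
f 32 33 34
f 32 34 12
f 33 9 35
f 33 35 34
f 34 35 36
f 34 36 12
f 35 9 37
f 35 37 36
f 36 37 38
f 36 38 12
f 37 9 10
f 37 10 38
f 38 10 11
f 38 11 12
f 40 39 42
f 40 42 41
f 42 39 43
f 42 43 41
f 43 39 44
f 43 44 41
f 44 39 45
f 44 45 41
f 45 39 46
f 45 46 41
f 46 39 47
f 46 47 41
f 47 39 48
f 47 48 41
f 48 39 49
f 48 49 41
f 49 39 50
f 49 50 41
f 50 39 51
f 50 51 41
f 51 39 52
f 51 52 41
f 52 39 53
f 52 53 41
f 53 39 54
f 53 54 41
f 54 39 55
f 54 55 41
f 55 39 56
f 55 56 41
f 56 39 40
f 56 40 41
f 57 94 73
f 94 68 97
f 73 97 62
f 94 97 73
f 57 73 69
f 73 62 74
f 69 74 58
f 73 74 69
f 57 69 78
f 69 58 79
f 78 79 64
f 69 79 78
f 57 78 90
f 78 64 93
f 90 93 67
f 78 93 90
f 57 90 94
f 90 67 98
f 94 98 68
f 90 98 94
f 58 74 85
f 74 62 88
f 85 88 66
f 74 88 85
f 62 97 75
f 97 68 96
f 75 96 61
f 97 96 75
f 68 98 95
f 98 67 91
f 95 91 59
f 98 91 95
f 67 93 92
f 93 64 80
f 92 80 63
f 93 80 92
f 64 79 84
f 79 58 81
f 84 81 65
f 79 81 84
f 60 86 72
f 86 66 87
f 72 87 61
f 86 87 72
f 60 72 70
f 72 61 71
f 70 71 59
f 72 71 70
f 60 70 77
f 70 59 76
f 77 76 63
f 70 76 77
f 60 77 82
f 77 63 83
f 82 83 65
f 77 83 82
f 60 82 86
f 82 65 89
f 86 89 66
f 82 89 86
f 61 87 75
f 87 66 88
f 75 88 62
f 87 88 75
f 59 71 95
f 71 61 96
f 95 96 68
f 71 96 95
f 63 76 92
f 76 59 91
f 92 91 67
f 76 91 92
f 65 83 84
f 83 63 80
f 84 80 64
f 83 80 84
f 66 89 85
f 89 65 81
f 85 81 58
f 89 81 85



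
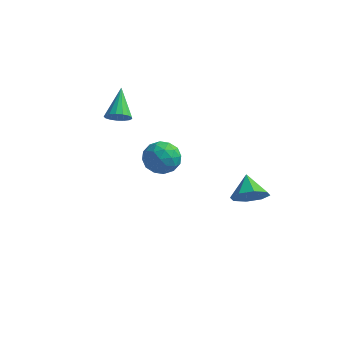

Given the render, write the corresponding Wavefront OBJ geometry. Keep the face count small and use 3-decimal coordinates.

v 3.891 0.242 -4.406
v 4.276 -0.246 -3.51
v 3.249 1.298 -3.554
v 4.804 0.322 -3.816
v 4.798 0.844 -4.468
v 4.26 1.013 -5.083
v 3.506 0.73 -5.301
v 2.977 0.162 -4.995
v 2.984 -0.359 -4.343
v 3.522 -0.528 -3.729
v 0.151 -3.102 1.256
v 0.866 -2.658 0.591
v 0.034 -4.482 0.209
v 0.749 -4.038 -0.456
v 1.058 -4.381 0.512
v 1.131 -3.529 1.159
v -0.231 -3.611 -0.359
v -0.158 -2.759 0.288
v 0.63 -2.973 -0.407
v 1.426 -3.449 0.131
v -0.526 -3.691 0.669
v 0.27 -4.167 1.207
v 0.519 -2.759 1.015
v 0.381 -4.381 -0.215
v 0.563 -4.583 0.354
v 0.983 -4.322 -0.037
v 0.674 -3.271 1.349
v 1.094 -3.01 0.958
v 1.207 -4.023 0.912
v -0.194 -4.13 -0.158
v 0.226 -3.869 -0.549
v -0.083 -2.818 0.837
v 0.337 -2.557 0.446
v -0.307 -3.117 -0.112
v 0.8 -2.683 0.038
v 0.731 -3.494 -0.577
v 0.156 -3.243 -0.52
v 0.198 -2.742 -0.14
v 1.268 -2.963 0.354
v 1.199 -3.774 -0.261
v 1.381 -3.976 0.308
v 1.424 -3.474 0.688
v 1.13 -3.148 -0.233
v -0.299 -3.366 1.061
v -0.368 -4.177 0.446
v -0.524 -3.666 0.112
v -0.481 -3.164 0.492
v 0.169 -3.646 1.377
v 0.1 -4.457 0.762
v 0.702 -4.398 0.94
v 0.744 -3.897 1.32
v -0.23 -3.992 1.033
v -3.235 -0.849 0.66
v -2.588 -0.954 1.044
v -3.725 0.669 1.9
v -2.498 -0.714 0.785
v -2.577 -0.505 0.498
v -2.808 -0.375 0.248
v -3.136 -0.353 0.093
v -3.487 -0.446 0.067
v -3.78 -0.63 0.177
v -3.949 -0.865 0.398
v -3.954 -1.096 0.679
v -3.795 -1.27 0.956
v -3.507 -1.348 1.164
v -3.157 -1.312 1.258
v -2.826 -1.169 1.214
f 2 1 4
f 2 4 3
f 4 1 5
f 4 5 3
f 5 1 6
f 5 6 3
f 6 1 7
f 6 7 3
f 7 1 8
f 7 8 3
f 8 1 9
f 8 9 3
f 9 1 10
f 9 10 3
f 10 1 2
f 10 2 3
f 11 48 27
f 48 22 51
f 27 51 16
f 48 51 27
f 11 27 23
f 27 16 28
f 23 28 12
f 27 28 23
f 11 23 32
f 23 12 33
f 32 33 18
f 23 33 32
f 11 32 44
f 32 18 47
f 44 47 21
f 32 47 44
f 11 44 48
f 44 21 52
f 48 52 22
f 44 52 48
f 12 28 39
f 28 16 42
f 39 42 20
f 28 42 39
f 16 51 29
f 51 22 50
f 29 50 15
f 51 50 29
f 22 52 49
f 52 21 45
f 49 45 13
f 52 45 49
f 21 47 46
f 47 18 34
f 46 34 17
f 47 34 46
f 18 33 38
f 33 12 35
f 38 35 19
f 33 35 38
f 14 40 26
f 40 20 41
f 26 41 15
f 40 41 26
f 14 26 24
f 26 15 25
f 24 25 13
f 26 25 24
f 14 24 31
f 24 13 30
f 31 30 17
f 24 30 31
f 14 31 36
f 31 17 37
f 36 37 19
f 31 37 36
f 14 36 40
f 36 19 43
f 40 43 20
f 36 43 40
f 15 41 29
f 41 20 42
f 29 42 16
f 41 42 29
f 13 25 49
f 25 15 50
f 49 50 22
f 25 50 49
f 17 30 46
f 30 13 45
f 46 45 21
f 30 45 46
f 19 37 38
f 37 17 34
f 38 34 18
f 37 34 38
f 20 43 39
f 43 19 35
f 39 35 12
f 43 35 39
f 54 53 56
f 54 56 55
f 56 53 57
f 56 57 55
f 57 53 58
f 57 58 55
f 58 53 59
f 58 59 55
f 59 53 60
f 59 60 55
f 60 53 61
f 60 61 55
f 61 53 62
f 61 62 55
f 62 53 63
f 62 63 55
f 63 53 64
f 63 64 55
f 64 53 65
f 64 65 55
f 65 53 66
f 65 66 55
f 66 53 67
f 66 67 55
f 67 53 54
f 67 54 55



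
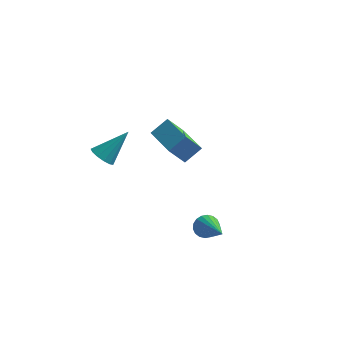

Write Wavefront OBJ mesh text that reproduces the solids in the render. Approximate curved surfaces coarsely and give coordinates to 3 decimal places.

v 1.319 -1.76 -4.031
v 1.658 -1.352 -3.823
v 2.401 -3.14 -3.089
v 1.478 -1.372 -3.645
v 1.267 -1.469 -3.544
v 1.066 -1.623 -3.539
v 0.915 -1.805 -3.631
v 0.844 -1.978 -3.803
v 0.867 -2.107 -4.019
v 0.979 -2.168 -4.238
v 1.159 -2.149 -4.416
v 1.371 -2.052 -4.518
v 1.572 -1.898 -4.523
v 1.723 -1.716 -4.43
v 1.794 -1.543 -4.259
v 1.771 -1.413 -4.042
v -2.247 -3.965 1.12
v -1.852 -3.815 0.723
v -1.433 -3.195 2.22
v -2.077 -3.578 0.723
v -2.356 -3.464 0.85
v -2.6 -3.509 1.062
v -2.732 -3.699 1.293
v -2.71 -3.973 1.469
v -2.541 -4.245 1.534
v -2.279 -4.428 1.468
v -2.006 -4.464 1.292
v -1.81 -4.342 1.061
v -1.753 -4.1 0.849
v -1.484 1.648 -2.105
v -2.037 1.221 -1.203
v -0.937 2.211 -1.502
v -1.489 1.785 -0.601
v -0.251 0.315 -1.979
v -0.803 -0.111 -1.078
v 0.297 0.879 -1.377
v -0.256 0.452 -0.475
f 2 1 4
f 2 4 3
f 4 1 5
f 4 5 3
f 5 1 6
f 5 6 3
f 6 1 7
f 6 7 3
f 7 1 8
f 7 8 3
f 8 1 9
f 8 9 3
f 9 1 10
f 9 10 3
f 10 1 11
f 10 11 3
f 11 1 12
f 11 12 3
f 12 1 13
f 12 13 3
f 13 1 14
f 13 14 3
f 14 1 15
f 14 15 3
f 15 1 16
f 15 16 3
f 16 1 2
f 16 2 3
f 18 17 20
f 18 20 19
f 20 17 21
f 20 21 19
f 21 17 22
f 21 22 19
f 22 17 23
f 22 23 19
f 23 17 24
f 23 24 19
f 24 17 25
f 24 25 19
f 25 17 26
f 25 26 19
f 26 17 27
f 26 27 19
f 27 17 28
f 27 28 19
f 28 17 29
f 28 29 19
f 29 17 18
f 29 18 19
f 31 33 30
f 34 31 30
f 30 33 32
f 32 34 30
f 31 37 33
f 35 31 34
f 35 37 31
f 33 37 32
f 36 34 32
f 32 37 36
f 36 35 34
f 37 35 36



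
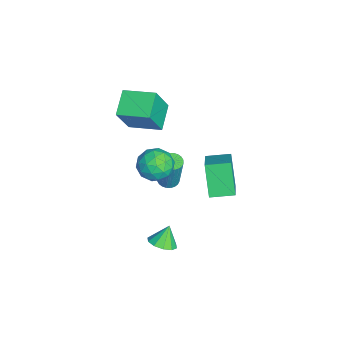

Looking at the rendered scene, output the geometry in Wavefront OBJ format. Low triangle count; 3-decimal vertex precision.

v -0.41 -1.735 0.624
v -0.006 -1.429 0.51
v 0.375 -1.239 2.361
v -0.03 -1.545 2.476
v -0.155 -1.293 0.526
v 0.225 -1.102 2.378
v -0.343 -1.224 0.558
v 0.037 -1.033 2.41
v -0.542 -1.233 0.599
v -0.161 -1.042 2.451
v -0.72 -1.318 0.645
v -0.34 -1.128 2.497
v -0.851 -1.467 0.687
v -0.471 -1.277 2.539
v -0.915 -1.657 0.72
v -0.535 -1.466 2.572
v -0.902 -1.858 0.738
v -0.522 -1.668 2.59
v -0.815 -2.041 0.739
v -0.434 -1.851 2.59
v -0.665 -2.178 0.722
v -0.285 -1.987 2.574
v -0.477 -2.247 0.69
v -0.097 -2.056 2.542
v -0.279 -2.238 0.649
v 0.102 -2.047 2.501
v -0.1 -2.152 0.603
v 0.28 -1.962 2.455
v 0.031 -2.003 0.561
v 0.411 -1.813 2.413
v 0.095 -1.814 0.528
v 0.475 -1.623 2.38
v 0.082 -1.612 0.51
v 0.462 -1.422 2.362
v 0.708 -1.554 3.472
v 1.326 -1.701 2.8
v 0.074 -2.879 3.18
v 0.692 -3.026 2.508
v 0.963 -3.027 3.393
v 1.354 -2.208 3.573
v 0.046 -2.372 2.407
v 0.437 -1.553 2.587
v 0.917 -2.207 2.141
v 1.483 -2.612 2.75
v -0.083 -1.968 3.23
v 0.483 -2.373 3.839
v 1.072 -1.511 3.162
v 0.328 -3.069 2.818
v 0.486 -3.069 3.339
v 0.85 -3.156 2.943
v 1.089 -1.809 3.616
v 1.452 -1.896 3.221
v 1.239 -2.675 3.569
v -0.052 -2.684 2.759
v 0.311 -2.771 2.364
v 0.55 -1.424 3.037
v 0.914 -1.511 2.641
v 0.161 -1.905 2.411
v 1.195 -1.895 2.379
v 0.823 -2.674 2.208
v 0.443 -2.289 2.148
v 0.673 -1.808 2.254
v 1.528 -2.133 2.737
v 1.156 -2.912 2.566
v 1.315 -2.912 3.086
v 1.545 -2.431 3.192
v 1.288 -2.43 2.35
v 0.244 -1.668 3.414
v -0.128 -2.447 3.243
v -0.145 -2.149 2.788
v 0.085 -1.668 2.894
v 0.577 -1.906 3.772
v 0.205 -2.685 3.601
v 0.727 -2.772 3.726
v 0.957 -2.291 3.832
v 0.112 -2.15 3.63
v 1.48 -1.983 -2.338
v 2.002 -2.34 -1.973
v 1.06 -1.657 -1.422
v 2.149 -1.921 -2.054
v 2.042 -1.526 -2.243
v 1.72 -1.306 -2.47
v 1.306 -1.344 -2.646
v 0.959 -1.626 -2.704
v 0.811 -2.045 -2.623
v 0.919 -2.44 -2.433
v 1.241 -2.66 -2.207
v 1.654 -2.622 -2.031
v -3.839 -3.347 3.059
v -3.119 -3.885 4.733
v -3.358 -1.786 3.354
v -2.638 -2.324 5.028
v -2.582 -3.616 2.432
v -1.862 -4.154 4.106
v -2.101 -2.055 2.727
v -1.381 -2.593 4.401
v -2.27 -0.043 0.514
v -0.714 -0.067 1.478
v -2.334 1.168 0.648
v -0.778 1.144 1.612
v -1.322 0.176 -1.012
v 0.234 0.152 -0.048
v -1.386 1.387 -0.878
v 0.17 1.363 0.086
f 2 1 5
f 2 5 3
f 3 5 6
f 3 6 4
f 5 1 7
f 5 7 6
f 6 7 8
f 6 8 4
f 7 1 9
f 7 9 8
f 8 9 10
f 8 10 4
f 9 1 11
f 9 11 10
f 10 11 12
f 10 12 4
f 11 1 13
f 11 13 12
f 12 13 14
f 12 14 4
f 13 1 15
f 13 15 14
f 14 15 16
f 14 16 4
f 15 1 17
f 15 17 16
f 16 17 18
f 16 18 4
f 17 1 19
f 17 19 18
f 18 19 20
f 18 20 4
f 19 1 21
f 19 21 20
f 20 21 22
f 20 22 4
f 21 1 23
f 21 23 22
f 22 23 24
f 22 24 4
f 23 1 25
f 23 25 24
f 24 25 26
f 24 26 4
f 25 1 27
f 25 27 26
f 26 27 28
f 26 28 4
f 27 1 29
f 27 29 28
f 28 29 30
f 28 30 4
f 29 1 31
f 29 31 30
f 30 31 32
f 30 32 4
f 31 1 33
f 31 33 32
f 32 33 34
f 32 34 4
f 33 1 2
f 33 2 34
f 34 2 3
f 34 3 4
f 35 72 51
f 72 46 75
f 51 75 40
f 72 75 51
f 35 51 47
f 51 40 52
f 47 52 36
f 51 52 47
f 35 47 56
f 47 36 57
f 56 57 42
f 47 57 56
f 35 56 68
f 56 42 71
f 68 71 45
f 56 71 68
f 35 68 72
f 68 45 76
f 72 76 46
f 68 76 72
f 36 52 63
f 52 40 66
f 63 66 44
f 52 66 63
f 40 75 53
f 75 46 74
f 53 74 39
f 75 74 53
f 46 76 73
f 76 45 69
f 73 69 37
f 76 69 73
f 45 71 70
f 71 42 58
f 70 58 41
f 71 58 70
f 42 57 62
f 57 36 59
f 62 59 43
f 57 59 62
f 38 64 50
f 64 44 65
f 50 65 39
f 64 65 50
f 38 50 48
f 50 39 49
f 48 49 37
f 50 49 48
f 38 48 55
f 48 37 54
f 55 54 41
f 48 54 55
f 38 55 60
f 55 41 61
f 60 61 43
f 55 61 60
f 38 60 64
f 60 43 67
f 64 67 44
f 60 67 64
f 39 65 53
f 65 44 66
f 53 66 40
f 65 66 53
f 37 49 73
f 49 39 74
f 73 74 46
f 49 74 73
f 41 54 70
f 54 37 69
f 70 69 45
f 54 69 70
f 43 61 62
f 61 41 58
f 62 58 42
f 61 58 62
f 44 67 63
f 67 43 59
f 63 59 36
f 67 59 63
f 78 77 80
f 78 80 79
f 80 77 81
f 80 81 79
f 81 77 82
f 81 82 79
f 82 77 83
f 82 83 79
f 83 77 84
f 83 84 79
f 84 77 85
f 84 85 79
f 85 77 86
f 85 86 79
f 86 77 87
f 86 87 79
f 87 77 88
f 87 88 79
f 88 77 78
f 88 78 79
f 90 92 89
f 93 90 89
f 89 92 91
f 91 93 89
f 90 96 92
f 94 90 93
f 94 96 90
f 92 96 91
f 95 93 91
f 91 96 95
f 95 94 93
f 96 94 95
f 98 100 97
f 101 98 97
f 97 100 99
f 99 101 97
f 98 104 100
f 102 98 101
f 102 104 98
f 100 104 99
f 103 101 99
f 99 104 103
f 103 102 101
f 104 102 103



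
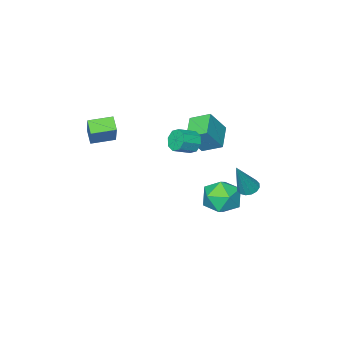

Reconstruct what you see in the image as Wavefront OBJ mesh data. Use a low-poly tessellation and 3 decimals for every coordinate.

v -1.043 1.817 -4.157
v -0.435 1.769 -3.199
v -0.925 -0.009 -4.321
v -0.317 -0.057 -3.363
v -1.418 0.222 -3.325
v -1.49 1.351 -3.223
v 0.13 0.409 -4.297
v 0.058 1.538 -4.195
v 0.29 0.899 -3.286
v -0.666 0.784 -2.684
v -0.694 0.976 -4.836
v -1.65 0.861 -4.234
v -0.776 -0.84 -1.31
v -1.762 -1.79 -0.774
v -1.366 0.072 -0.777
v -2.351 -0.878 -0.241
v 0.091 -1.022 -0.039
v -0.894 -1.972 0.497
v -0.498 -0.11 0.494
v -1.484 -1.06 1.03
v 2.53 -3.569 -0.546
v 2.279 -4.186 -0.002
v 3.255 -2.476 1.029
v 3.004 -3.093 1.573
v 3.676 -4.147 -0.673
v 3.425 -4.764 -0.129
v 4.401 -3.054 0.902
v 4.15 -3.671 1.446
v 0.507 0.048 0.323
v 0.81 0.202 -0.254
v 1.755 0.047 0.199
v 1.453 -0.108 0.777
v 0.735 0.613 0.044
v 1.68 0.457 0.497
v 0.526 0.692 0.505
v 1.471 0.537 0.959
v 0.307 0.394 0.86
v 1.252 0.239 1.314
v 0.205 -0.107 0.901
v 1.15 -0.262 1.354
v 0.28 -0.517 0.603
v 1.225 -0.673 1.056
v 0.489 -0.597 0.141
v 1.434 -0.752 0.595
v 0.708 -0.299 -0.214
v 1.653 -0.454 0.24
v -0.635 2.93 -1.878
v -0.116 2.957 -2.137
v 0.295 3.09 -0.002
v -0.208 3.242 -2.116
v -0.414 3.444 -2.031
v -0.679 3.507 -1.906
v -0.932 3.416 -1.772
v -1.106 3.195 -1.668
v -1.153 2.902 -1.619
v -1.061 2.617 -1.64
v -0.855 2.416 -1.725
v -0.59 2.352 -1.851
v -0.337 2.443 -1.984
v -0.164 2.665 -2.089
f 1 12 6
f 1 6 2
f 1 2 8
f 1 8 11
f 1 11 12
f 2 6 10
f 6 12 5
f 12 11 3
f 11 8 7
f 8 2 9
f 4 10 5
f 4 5 3
f 4 3 7
f 4 7 9
f 4 9 10
f 5 10 6
f 3 5 12
f 7 3 11
f 9 7 8
f 10 9 2
f 14 16 13
f 17 14 13
f 13 16 15
f 15 17 13
f 14 20 16
f 18 14 17
f 18 20 14
f 16 20 15
f 19 17 15
f 15 20 19
f 19 18 17
f 20 18 19
f 22 24 21
f 25 22 21
f 21 24 23
f 23 25 21
f 22 28 24
f 26 22 25
f 26 28 22
f 24 28 23
f 27 25 23
f 23 28 27
f 27 26 25
f 28 26 27
f 30 29 33
f 30 33 31
f 31 33 34
f 31 34 32
f 33 29 35
f 33 35 34
f 34 35 36
f 34 36 32
f 35 29 37
f 35 37 36
f 36 37 38
f 36 38 32
f 37 29 39
f 37 39 38
f 38 39 40
f 38 40 32
f 39 29 41
f 39 41 40
f 40 41 42
f 40 42 32
f 41 29 43
f 41 43 42
f 42 43 44
f 42 44 32
f 43 29 45
f 43 45 44
f 44 45 46
f 44 46 32
f 45 29 30
f 45 30 46
f 46 30 31
f 46 31 32
f 48 47 50
f 48 50 49
f 50 47 51
f 50 51 49
f 51 47 52
f 51 52 49
f 52 47 53
f 52 53 49
f 53 47 54
f 53 54 49
f 54 47 55
f 54 55 49
f 55 47 56
f 55 56 49
f 56 47 57
f 56 57 49
f 57 47 58
f 57 58 49
f 58 47 59
f 58 59 49
f 59 47 60
f 59 60 49
f 60 47 48
f 60 48 49



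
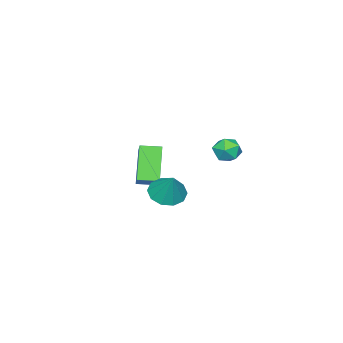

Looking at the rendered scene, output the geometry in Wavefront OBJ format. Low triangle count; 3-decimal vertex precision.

v -1.332 -4.625 1.114
v -0.549 -3.985 1.898
v -1.915 -3.816 1.035
v -1.131 -3.176 1.819
v -0.289 -4.024 -0.419
v 0.495 -3.384 0.365
v -0.871 -3.215 -0.498
v -0.088 -2.575 0.286
v -4.046 -1.036 1.319
v -3.364 -1.36 1.184
v -4.596 -1.9 0.616
v -3.914 -2.224 0.481
v -4.222 -2.258 1.183
v -3.882 -1.724 1.617
v -4.078 -1.536 0.183
v -3.738 -1.002 0.617
v -3.383 -1.67 0.481
v -3.473 -2.115 1.1
v -4.487 -1.145 0.7
v -4.577 -1.59 1.319
v 1.952 -0.727 1.07
v 2.752 -0.999 0.911
v 2.408 -0.093 2.29
v 2.693 -0.522 0.685
v 2.351 -0.123 0.606
v 1.856 0.045 0.704
v 1.398 -0.082 0.941
v 1.151 -0.456 1.228
v 1.21 -0.933 1.454
v 1.553 -1.332 1.533
v 2.047 -1.5 1.435
v 2.506 -1.373 1.198
f 2 4 1
f 5 2 1
f 1 4 3
f 3 5 1
f 2 8 4
f 6 2 5
f 6 8 2
f 4 8 3
f 7 5 3
f 3 8 7
f 7 6 5
f 8 6 7
f 9 20 14
f 9 14 10
f 9 10 16
f 9 16 19
f 9 19 20
f 10 14 18
f 14 20 13
f 20 19 11
f 19 16 15
f 16 10 17
f 12 18 13
f 12 13 11
f 12 11 15
f 12 15 17
f 12 17 18
f 13 18 14
f 11 13 20
f 15 11 19
f 17 15 16
f 18 17 10
f 22 21 24
f 22 24 23
f 24 21 25
f 24 25 23
f 25 21 26
f 25 26 23
f 26 21 27
f 26 27 23
f 27 21 28
f 27 28 23
f 28 21 29
f 28 29 23
f 29 21 30
f 29 30 23
f 30 21 31
f 30 31 23
f 31 21 32
f 31 32 23
f 32 21 22
f 32 22 23



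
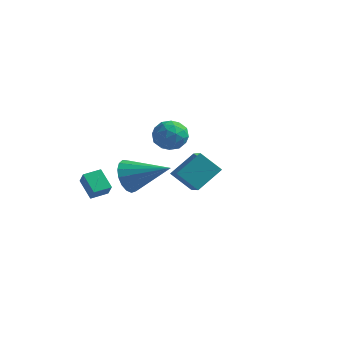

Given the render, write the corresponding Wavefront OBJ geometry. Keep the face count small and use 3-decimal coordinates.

v 2.42 -2.032 2.77
v 3.214 -3.059 3.502
v 3.003 -0.992 3.596
v 3.797 -2.019 4.327
v 3.343 -1.901 1.953
v 4.137 -2.928 2.684
v 3.926 -0.861 2.778
v 4.72 -1.888 3.51
v -0.978 -2.8 0.774
v -0.614 -3.148 1.434
v -1.739 -2.338 1.436
v -1.376 -2.686 2.096
v -0.484 -2.114 0.864
v -0.121 -2.462 1.524
v -1.246 -1.652 1.526
v -0.882 -2 2.186
v 0.183 3.596 2.573
v 0.598 3.048 2.002
v -0.998 3.572 1.738
v -0.583 3.024 1.167
v -0.813 2.732 1.979
v -0.084 2.746 2.496
v -0.316 3.874 1.244
v 0.413 3.888 1.761
v 0.289 3.219 1.181
v -0.018 2.514 1.635
v -0.382 4.106 2.105
v -0.689 3.401 2.559
v 0.494 3.324 2.361
v -0.894 3.296 1.379
v -1.029 3.124 1.857
v -0.785 2.802 1.521
v 0.093 3.147 2.651
v 0.337 2.825 2.315
v -0.492 2.639 2.302
v -0.737 3.795 1.425
v -0.493 3.473 1.089
v 0.385 3.818 2.219
v 0.629 3.496 1.883
v 0.092 3.981 1.438
v 0.556 3.102 1.543
v -0.137 3.089 1.052
v 0.019 3.588 1.097
v 0.448 3.596 1.401
v 0.376 2.688 1.81
v -0.318 2.674 1.319
v -0.454 2.502 1.796
v -0.025 2.511 2.1
v 0.195 2.789 1.327
v -0.082 3.946 2.421
v -0.776 3.932 1.93
v -0.375 4.109 1.64
v 0.054 4.118 1.944
v -0.263 3.531 2.688
v -0.956 3.518 2.197
v -0.848 3.024 2.339
v -0.419 3.032 2.643
v -0.595 3.831 2.413
v -1.388 1.459 -0.149
v -0.995 1.008 -0.887
v 0.588 1.741 0.729
v -1 1.444 -1.016
v -1.094 1.883 -0.946
v -1.255 2.225 -0.694
v -1.447 2.392 -0.317
v -1.624 2.345 0.099
v -1.748 2.095 0.458
v -1.789 1.699 0.678
v -1.738 1.248 0.709
v -1.607 0.846 0.543
v -1.426 0.584 0.219
v -1.236 0.522 -0.19
v -1.08 0.675 -0.589
f 2 4 1
f 5 2 1
f 1 4 3
f 3 5 1
f 2 8 4
f 6 2 5
f 6 8 2
f 4 8 3
f 7 5 3
f 3 8 7
f 7 6 5
f 8 6 7
f 10 12 9
f 13 10 9
f 9 12 11
f 11 13 9
f 10 16 12
f 14 10 13
f 14 16 10
f 12 16 11
f 15 13 11
f 11 16 15
f 15 14 13
f 16 14 15
f 17 54 33
f 54 28 57
f 33 57 22
f 54 57 33
f 17 33 29
f 33 22 34
f 29 34 18
f 33 34 29
f 17 29 38
f 29 18 39
f 38 39 24
f 29 39 38
f 17 38 50
f 38 24 53
f 50 53 27
f 38 53 50
f 17 50 54
f 50 27 58
f 54 58 28
f 50 58 54
f 18 34 45
f 34 22 48
f 45 48 26
f 34 48 45
f 22 57 35
f 57 28 56
f 35 56 21
f 57 56 35
f 28 58 55
f 58 27 51
f 55 51 19
f 58 51 55
f 27 53 52
f 53 24 40
f 52 40 23
f 53 40 52
f 24 39 44
f 39 18 41
f 44 41 25
f 39 41 44
f 20 46 32
f 46 26 47
f 32 47 21
f 46 47 32
f 20 32 30
f 32 21 31
f 30 31 19
f 32 31 30
f 20 30 37
f 30 19 36
f 37 36 23
f 30 36 37
f 20 37 42
f 37 23 43
f 42 43 25
f 37 43 42
f 20 42 46
f 42 25 49
f 46 49 26
f 42 49 46
f 21 47 35
f 47 26 48
f 35 48 22
f 47 48 35
f 19 31 55
f 31 21 56
f 55 56 28
f 31 56 55
f 23 36 52
f 36 19 51
f 52 51 27
f 36 51 52
f 25 43 44
f 43 23 40
f 44 40 24
f 43 40 44
f 26 49 45
f 49 25 41
f 45 41 18
f 49 41 45
f 60 59 62
f 60 62 61
f 62 59 63
f 62 63 61
f 63 59 64
f 63 64 61
f 64 59 65
f 64 65 61
f 65 59 66
f 65 66 61
f 66 59 67
f 66 67 61
f 67 59 68
f 67 68 61
f 68 59 69
f 68 69 61
f 69 59 70
f 69 70 61
f 70 59 71
f 70 71 61
f 71 59 72
f 71 72 61
f 72 59 73
f 72 73 61
f 73 59 60
f 73 60 61



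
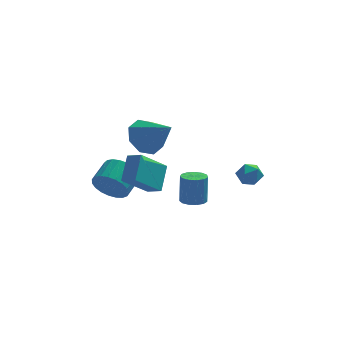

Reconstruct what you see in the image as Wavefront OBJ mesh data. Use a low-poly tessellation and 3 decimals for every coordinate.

v 2.284 -2.077 0.429
v 2.808 -2.182 0.004
v 2.252 -3.158 0.656
v 2.776 -3.263 0.231
v 2.874 -2.927 0.818
v 2.894 -2.259 0.677
v 2.166 -3.081 -0.017
v 2.186 -2.413 -0.158
v 2.735 -2.803 -0.272
v 3.173 -2.707 0.244
v 1.887 -2.633 0.416
v 2.325 -2.537 0.932
v -0.012 -2.873 -1.168
v 0.596 -3.037 -1.156
v 0.641 -2.77 0.299
v 0.032 -2.607 0.288
v 0.587 -2.688 -1.22
v 0.632 -2.421 0.235
v 0.389 -2.398 -1.267
v 0.433 -2.131 0.188
v 0.062 -2.259 -1.283
v 0.107 -1.992 0.172
v -0.287 -2.315 -1.262
v -0.243 -2.048 0.193
v -0.55 -2.548 -1.211
v -0.505 -2.281 0.244
v -0.642 -2.885 -1.146
v -0.597 -2.618 0.309
v -0.534 -3.218 -1.088
v -0.489 -2.951 0.367
v -0.26 -3.442 -1.056
v -0.216 -3.175 0.399
v 0.092 -3.485 -1.059
v 0.137 -3.218 0.397
v 0.411 -3.334 -1.096
v 0.456 -3.067 0.359
v -1.986 -0.064 1.421
v -1.195 -0.011 0.718
v -0.874 -1.056 2.599
v -1.19 0.612 1.239
v -1.652 0.839 1.866
v -2.31 0.537 2.233
v -2.778 -0.117 2.124
v -2.782 -0.739 1.604
v -2.321 -0.966 0.976
v -1.663 -0.664 0.61
v -3.667 -0.143 -1.844
v -3.088 -0.14 -2.61
v -2.473 0.905 -2.141
v -3.053 0.903 -1.376
v -3.389 0.092 -2.733
v -2.774 1.137 -2.264
v -3.738 0.283 -2.702
v -3.123 1.328 -2.233
v -4.075 0.401 -2.523
v -3.46 1.446 -2.054
v -4.341 0.425 -2.226
v -3.726 1.47 -1.758
v -4.491 0.35 -1.864
v -3.876 1.396 -1.396
v -4.498 0.191 -1.498
v -3.884 1.236 -1.03
v -4.362 -0.026 -1.192
v -3.747 1.019 -0.724
v -4.106 -0.264 -0.999
v -3.491 0.782 -0.53
v -3.774 -0.48 -0.952
v -3.159 0.565 -0.483
v -3.423 -0.638 -1.059
v -2.808 0.407 -0.591
v -3.115 -0.71 -1.302
v -2.5 0.335 -0.834
v -2.902 -0.685 -1.639
v -2.287 0.361 -1.17
v -2.822 -0.565 -2.011
v -2.207 0.48 -1.543
v -2.887 -0.373 -2.354
v -2.273 0.673 -1.886
v -3.218 -2.16 -0.155
v -2.887 -1.07 0.82
v -2 -1.392 -1.426
v -1.669 -0.302 -0.45
v -2.611 -2.618 0.15
v -2.28 -1.528 1.126
v -1.393 -1.85 -1.12
v -1.062 -0.76 -0.145
f 1 12 6
f 1 6 2
f 1 2 8
f 1 8 11
f 1 11 12
f 2 6 10
f 6 12 5
f 12 11 3
f 11 8 7
f 8 2 9
f 4 10 5
f 4 5 3
f 4 3 7
f 4 7 9
f 4 9 10
f 5 10 6
f 3 5 12
f 7 3 11
f 9 7 8
f 10 9 2
f 14 13 17
f 14 17 15
f 15 17 18
f 15 18 16
f 17 13 19
f 17 19 18
f 18 19 20
f 18 20 16
f 19 13 21
f 19 21 20
f 20 21 22
f 20 22 16
f 21 13 23
f 21 23 22
f 22 23 24
f 22 24 16
f 23 13 25
f 23 25 24
f 24 25 26
f 24 26 16
f 25 13 27
f 25 27 26
f 26 27 28
f 26 28 16
f 27 13 29
f 27 29 28
f 28 29 30
f 28 30 16
f 29 13 31
f 29 31 30
f 30 31 32
f 30 32 16
f 31 13 33
f 31 33 32
f 32 33 34
f 32 34 16
f 33 13 35
f 33 35 34
f 34 35 36
f 34 36 16
f 35 13 14
f 35 14 36
f 36 14 15
f 36 15 16
f 38 37 40
f 38 40 39
f 40 37 41
f 40 41 39
f 41 37 42
f 41 42 39
f 42 37 43
f 42 43 39
f 43 37 44
f 43 44 39
f 44 37 45
f 44 45 39
f 45 37 46
f 45 46 39
f 46 37 38
f 46 38 39
f 48 47 51
f 48 51 49
f 49 51 52
f 49 52 50
f 51 47 53
f 51 53 52
f 52 53 54
f 52 54 50
f 53 47 55
f 53 55 54
f 54 55 56
f 54 56 50
f 55 47 57
f 55 57 56
f 56 57 58
f 56 58 50
f 57 47 59
f 57 59 58
f 58 59 60
f 58 60 50
f 59 47 61
f 59 61 60
f 60 61 62
f 60 62 50
f 61 47 63
f 61 63 62
f 62 63 64
f 62 64 50
f 63 47 65
f 63 65 64
f 64 65 66
f 64 66 50
f 65 47 67
f 65 67 66
f 66 67 68
f 66 68 50
f 67 47 69
f 67 69 68
f 68 69 70
f 68 70 50
f 69 47 71
f 69 71 70
f 70 71 72
f 70 72 50
f 71 47 73
f 71 73 72
f 72 73 74
f 72 74 50
f 73 47 75
f 73 75 74
f 74 75 76
f 74 76 50
f 75 47 77
f 75 77 76
f 76 77 78
f 76 78 50
f 77 47 48
f 77 48 78
f 78 48 49
f 78 49 50
f 80 82 79
f 83 80 79
f 79 82 81
f 81 83 79
f 80 86 82
f 84 80 83
f 84 86 80
f 82 86 81
f 85 83 81
f 81 86 85
f 85 84 83
f 86 84 85

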